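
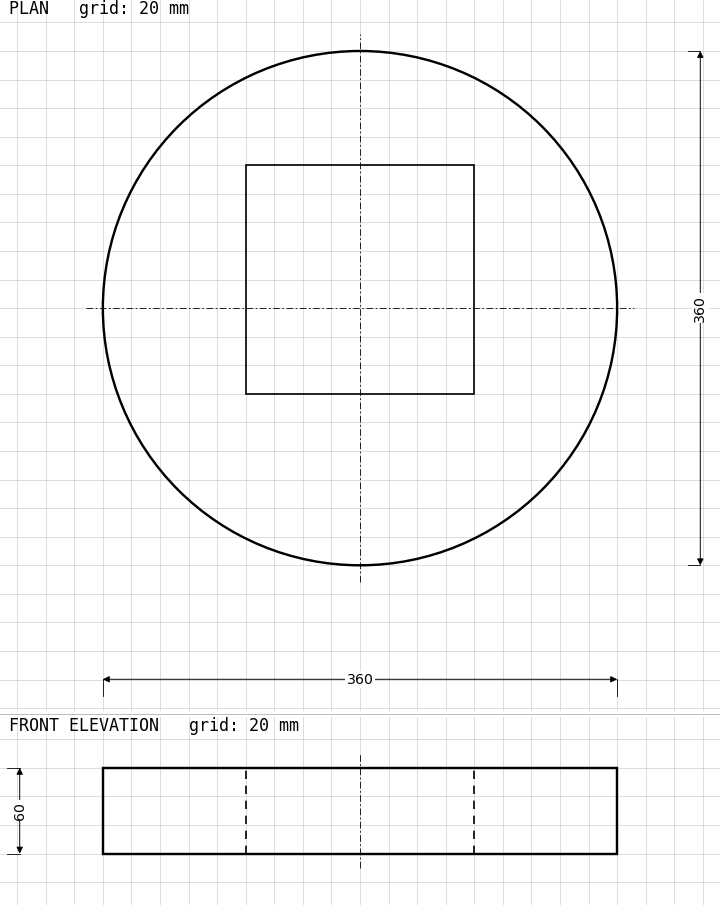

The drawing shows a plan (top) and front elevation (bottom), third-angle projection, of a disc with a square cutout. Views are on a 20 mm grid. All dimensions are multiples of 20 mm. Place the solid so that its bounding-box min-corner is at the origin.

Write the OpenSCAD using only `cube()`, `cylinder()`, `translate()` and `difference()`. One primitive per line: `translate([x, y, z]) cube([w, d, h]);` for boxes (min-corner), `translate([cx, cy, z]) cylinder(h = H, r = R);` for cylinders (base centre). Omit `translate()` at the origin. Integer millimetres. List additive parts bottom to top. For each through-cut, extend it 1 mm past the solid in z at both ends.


difference() {
  translate([180, 180, 0]) cylinder(h = 60, r = 180);
  translate([100, 120, -1]) cube([160, 160, 62]);
}


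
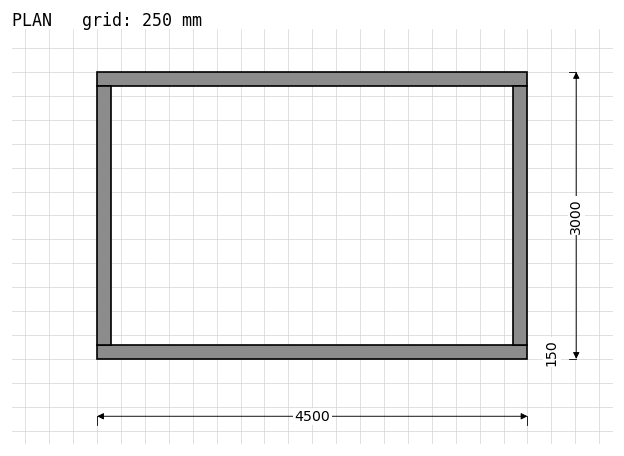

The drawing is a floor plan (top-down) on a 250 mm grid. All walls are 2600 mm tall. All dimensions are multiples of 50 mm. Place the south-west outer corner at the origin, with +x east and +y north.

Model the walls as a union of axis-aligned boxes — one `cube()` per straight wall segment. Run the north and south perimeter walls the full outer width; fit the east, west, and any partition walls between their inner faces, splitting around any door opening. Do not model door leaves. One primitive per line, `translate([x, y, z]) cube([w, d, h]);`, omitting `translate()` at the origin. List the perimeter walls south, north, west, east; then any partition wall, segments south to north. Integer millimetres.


cube([4500, 150, 2600]);
translate([0, 2850, 0]) cube([4500, 150, 2600]);
translate([0, 150, 0]) cube([150, 2700, 2600]);
translate([4350, 150, 0]) cube([150, 2700, 2600]);


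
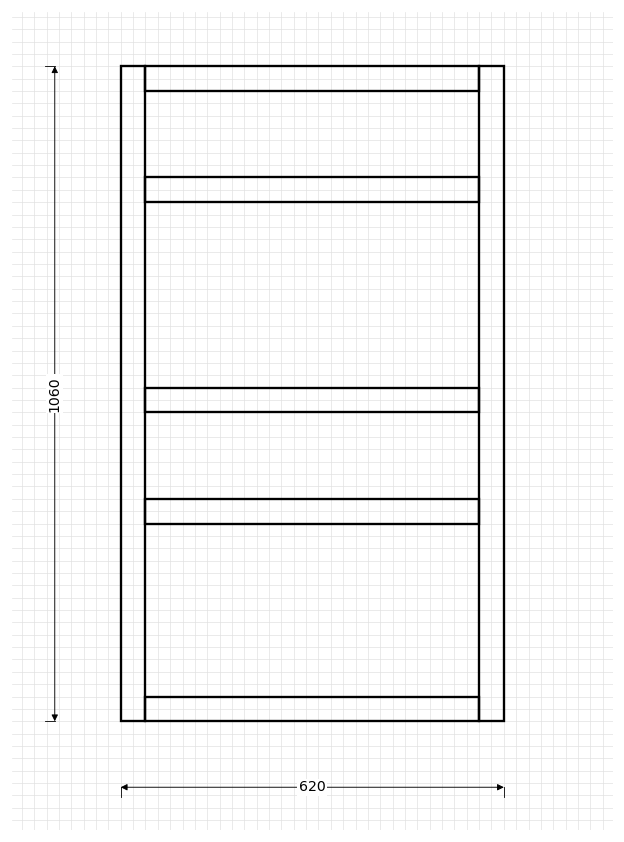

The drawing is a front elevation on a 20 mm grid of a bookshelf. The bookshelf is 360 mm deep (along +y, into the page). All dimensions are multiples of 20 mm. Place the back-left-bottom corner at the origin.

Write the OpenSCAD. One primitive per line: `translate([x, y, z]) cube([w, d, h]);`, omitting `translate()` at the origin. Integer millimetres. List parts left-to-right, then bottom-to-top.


cube([40, 360, 1060]);
translate([40, 0, 0]) cube([540, 360, 40]);
translate([40, 0, 320]) cube([540, 360, 40]);
translate([40, 0, 500]) cube([540, 360, 40]);
translate([40, 0, 840]) cube([540, 360, 40]);
translate([40, 0, 1020]) cube([540, 360, 40]);
translate([580, 0, 0]) cube([40, 360, 1060]);


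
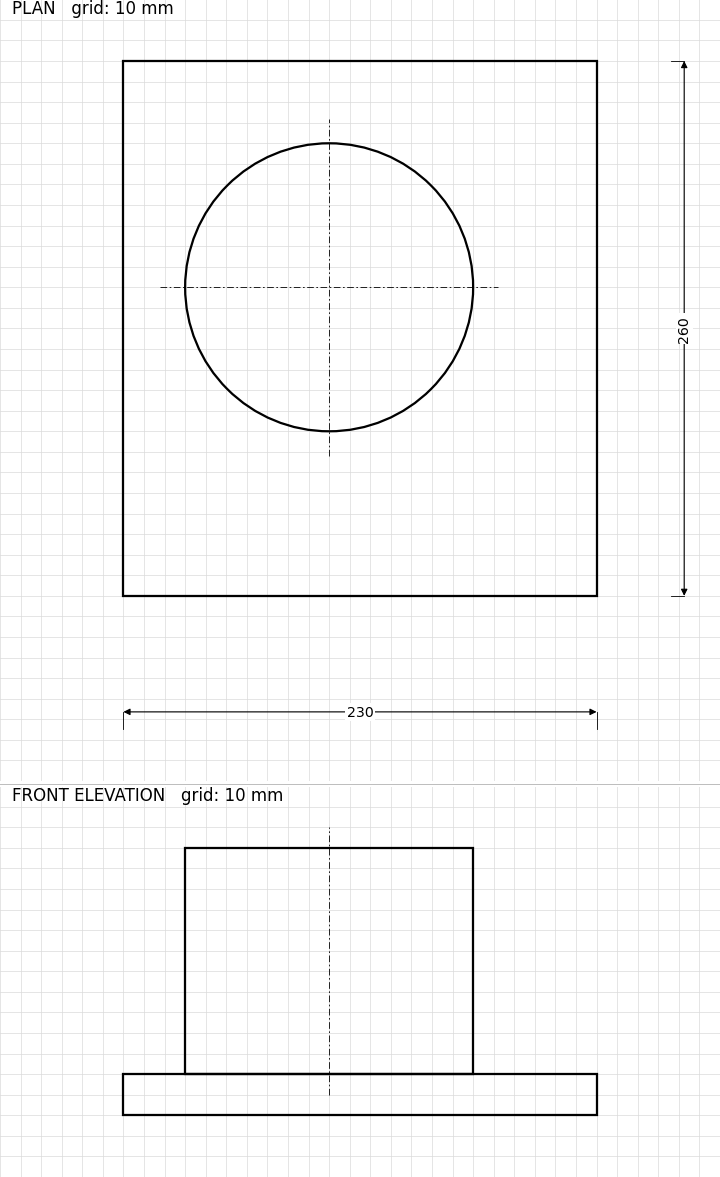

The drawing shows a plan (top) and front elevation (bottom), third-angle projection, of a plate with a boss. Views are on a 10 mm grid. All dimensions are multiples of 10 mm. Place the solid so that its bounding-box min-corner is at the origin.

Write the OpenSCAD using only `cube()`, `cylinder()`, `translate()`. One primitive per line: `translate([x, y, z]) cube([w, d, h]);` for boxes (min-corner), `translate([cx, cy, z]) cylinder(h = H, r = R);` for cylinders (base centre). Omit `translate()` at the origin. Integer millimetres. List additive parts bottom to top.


cube([230, 260, 20]);
translate([100, 150, 20]) cylinder(h = 110, r = 70);


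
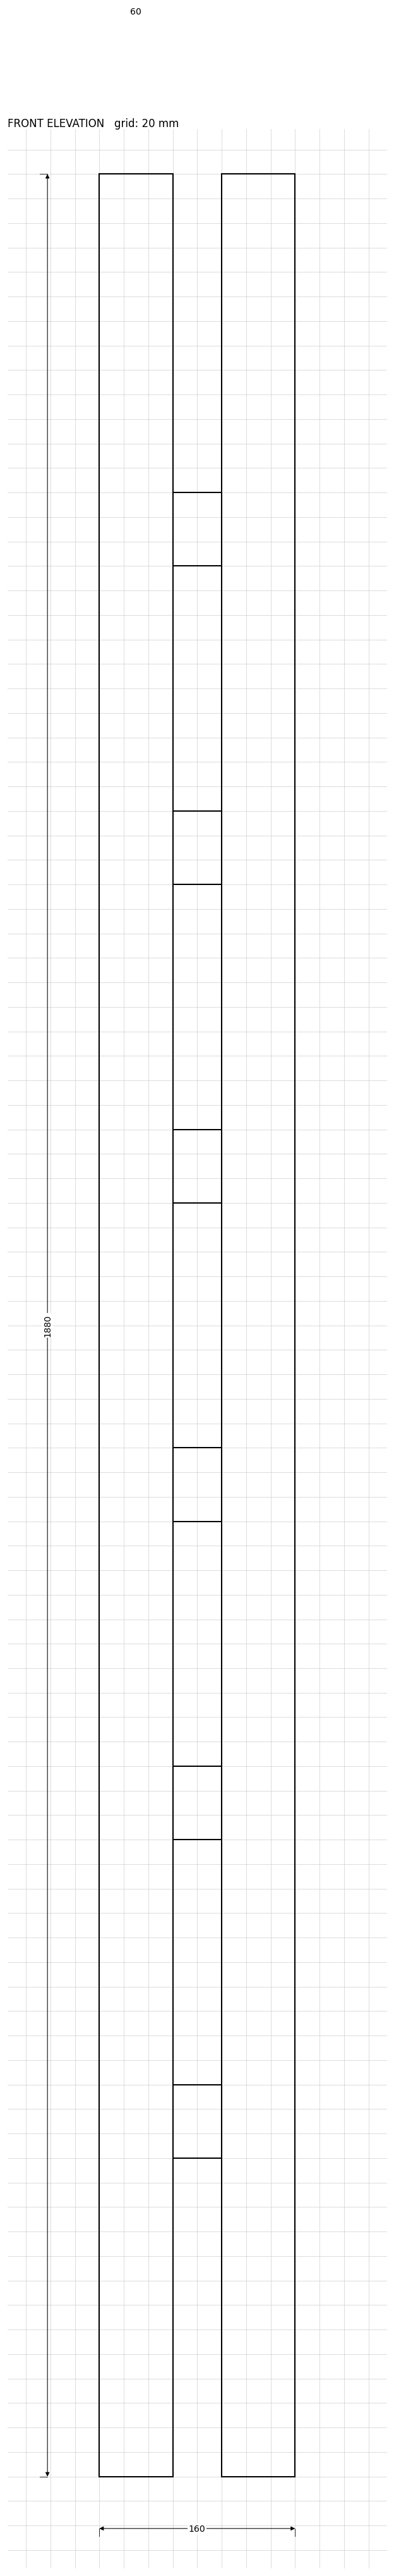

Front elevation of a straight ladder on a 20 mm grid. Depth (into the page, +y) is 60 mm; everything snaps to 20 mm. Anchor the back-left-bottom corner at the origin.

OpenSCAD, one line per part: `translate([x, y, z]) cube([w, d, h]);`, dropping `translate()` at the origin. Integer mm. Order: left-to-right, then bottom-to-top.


cube([60, 60, 1880]);
translate([60, 0, 260]) cube([40, 60, 60]);
translate([60, 0, 520]) cube([40, 60, 60]);
translate([60, 0, 780]) cube([40, 60, 60]);
translate([60, 0, 1040]) cube([40, 60, 60]);
translate([60, 0, 1300]) cube([40, 60, 60]);
translate([60, 0, 1560]) cube([40, 60, 60]);
translate([100, 0, 0]) cube([60, 60, 1880]);


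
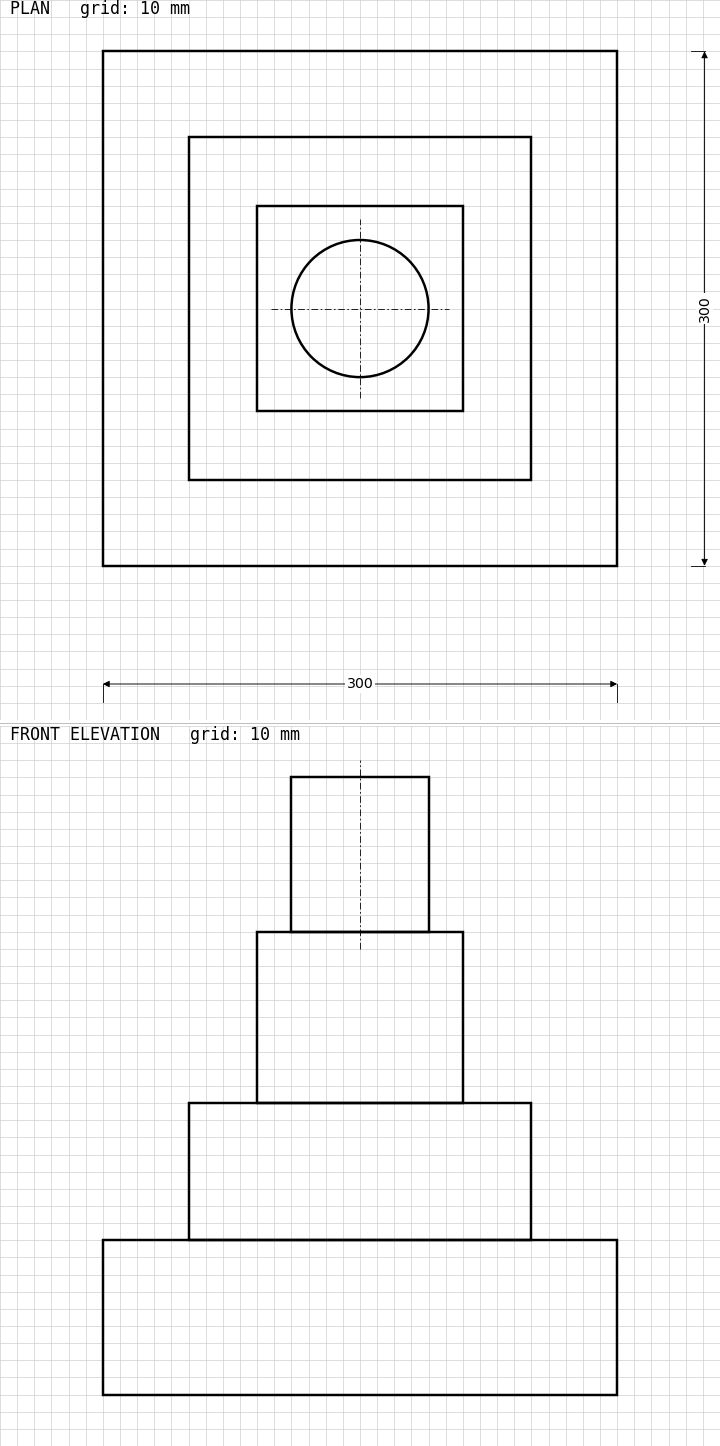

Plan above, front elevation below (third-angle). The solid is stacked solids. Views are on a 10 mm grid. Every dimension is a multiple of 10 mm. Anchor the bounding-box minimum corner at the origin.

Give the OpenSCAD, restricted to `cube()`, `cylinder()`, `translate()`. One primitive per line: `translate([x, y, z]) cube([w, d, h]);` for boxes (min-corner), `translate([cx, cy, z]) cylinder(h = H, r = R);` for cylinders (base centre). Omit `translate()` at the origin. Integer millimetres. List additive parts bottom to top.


cube([300, 300, 90]);
translate([50, 50, 90]) cube([200, 200, 80]);
translate([90, 90, 170]) cube([120, 120, 100]);
translate([150, 150, 270]) cylinder(h = 90, r = 40);


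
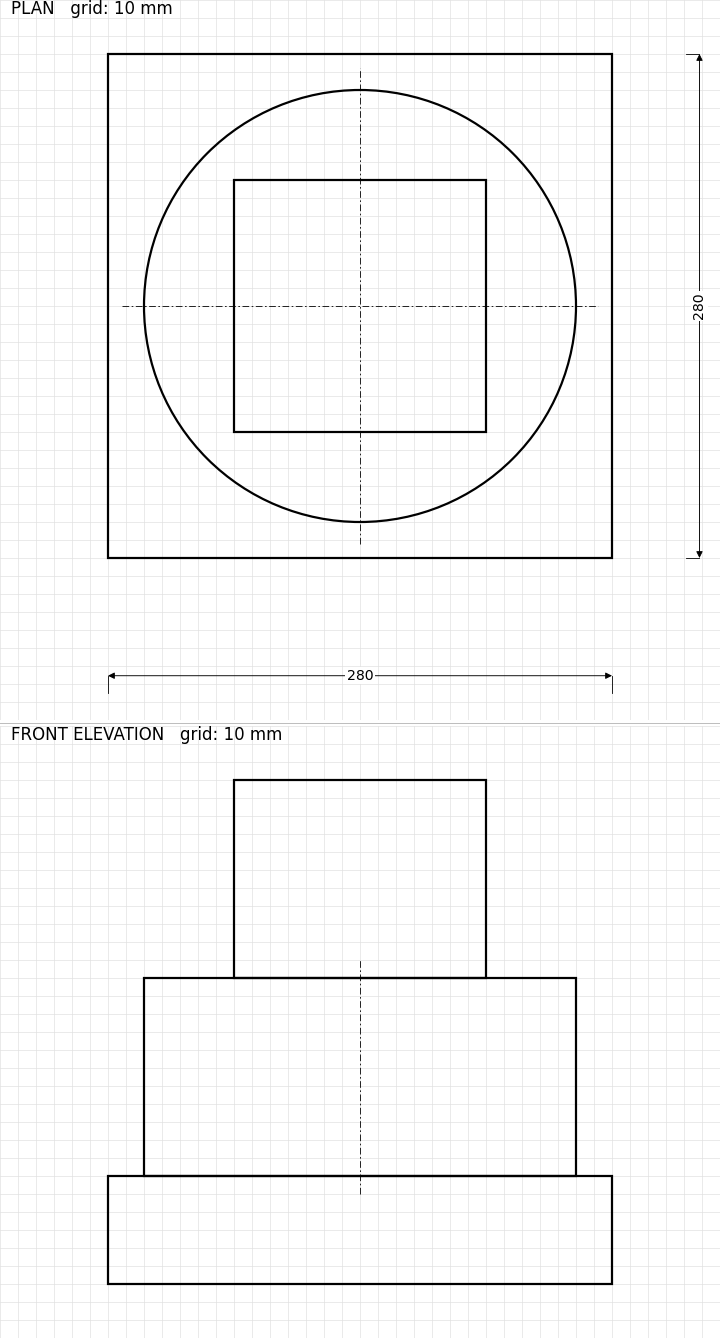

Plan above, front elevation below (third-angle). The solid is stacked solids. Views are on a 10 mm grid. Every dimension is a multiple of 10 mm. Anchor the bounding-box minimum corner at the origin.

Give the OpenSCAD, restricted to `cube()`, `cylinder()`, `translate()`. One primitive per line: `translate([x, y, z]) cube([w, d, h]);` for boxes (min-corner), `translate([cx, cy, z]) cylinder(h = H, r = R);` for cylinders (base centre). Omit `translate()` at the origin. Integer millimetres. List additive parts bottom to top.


cube([280, 280, 60]);
translate([140, 140, 60]) cylinder(h = 110, r = 120);
translate([70, 70, 170]) cube([140, 140, 110]);


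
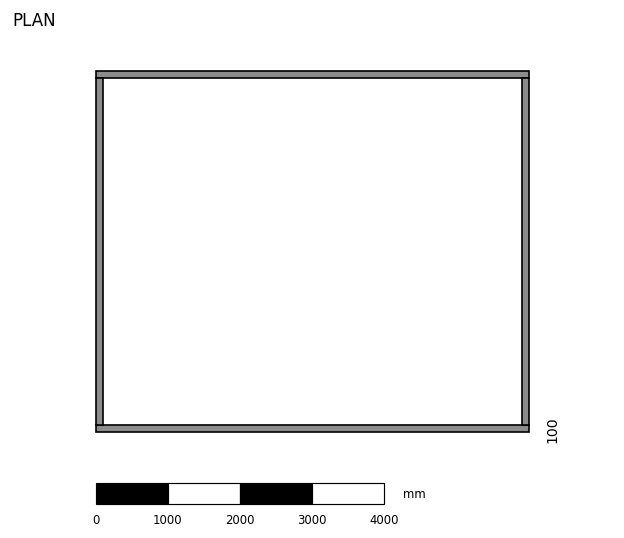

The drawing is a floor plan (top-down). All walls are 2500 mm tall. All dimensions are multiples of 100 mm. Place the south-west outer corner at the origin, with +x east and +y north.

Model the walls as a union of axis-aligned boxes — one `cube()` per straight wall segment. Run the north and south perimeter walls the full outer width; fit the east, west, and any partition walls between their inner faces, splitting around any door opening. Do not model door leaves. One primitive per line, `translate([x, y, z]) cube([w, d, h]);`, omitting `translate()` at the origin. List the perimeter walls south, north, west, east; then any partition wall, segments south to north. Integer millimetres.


cube([6000, 100, 2500]);
translate([0, 4900, 0]) cube([6000, 100, 2500]);
translate([0, 100, 0]) cube([100, 4800, 2500]);
translate([5900, 100, 0]) cube([100, 4800, 2500]);


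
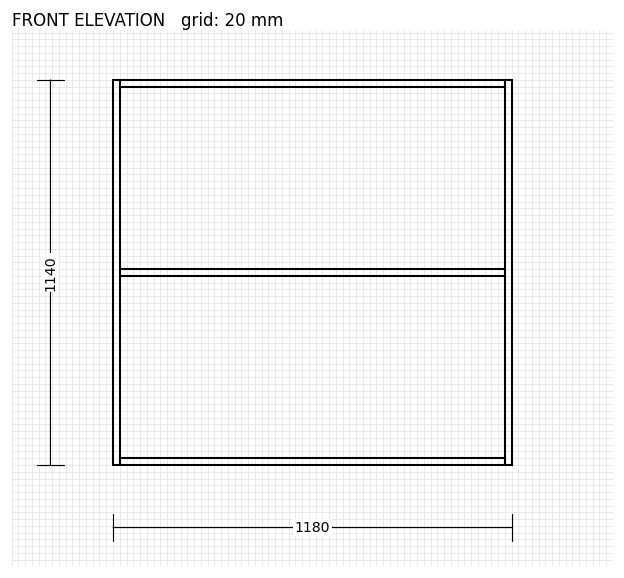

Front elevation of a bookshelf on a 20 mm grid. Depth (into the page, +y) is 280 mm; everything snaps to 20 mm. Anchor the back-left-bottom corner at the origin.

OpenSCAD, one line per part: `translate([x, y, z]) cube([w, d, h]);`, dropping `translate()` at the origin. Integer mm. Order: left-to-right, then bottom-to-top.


cube([20, 280, 1140]);
translate([20, 0, 0]) cube([1140, 280, 20]);
translate([20, 0, 560]) cube([1140, 280, 20]);
translate([20, 0, 1120]) cube([1140, 280, 20]);
translate([1160, 0, 0]) cube([20, 280, 1140]);


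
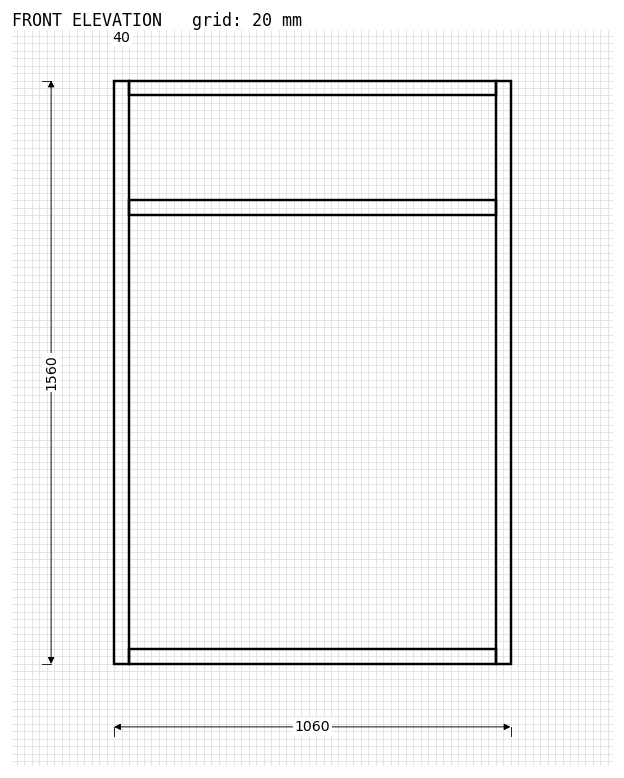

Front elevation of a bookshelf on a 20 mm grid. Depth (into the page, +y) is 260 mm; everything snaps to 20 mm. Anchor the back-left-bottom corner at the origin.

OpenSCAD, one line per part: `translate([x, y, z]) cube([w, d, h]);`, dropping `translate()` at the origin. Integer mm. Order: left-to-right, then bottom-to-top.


cube([40, 260, 1560]);
translate([40, 0, 0]) cube([980, 260, 40]);
translate([40, 0, 1200]) cube([980, 260, 40]);
translate([40, 0, 1520]) cube([980, 260, 40]);
translate([1020, 0, 0]) cube([40, 260, 1560]);


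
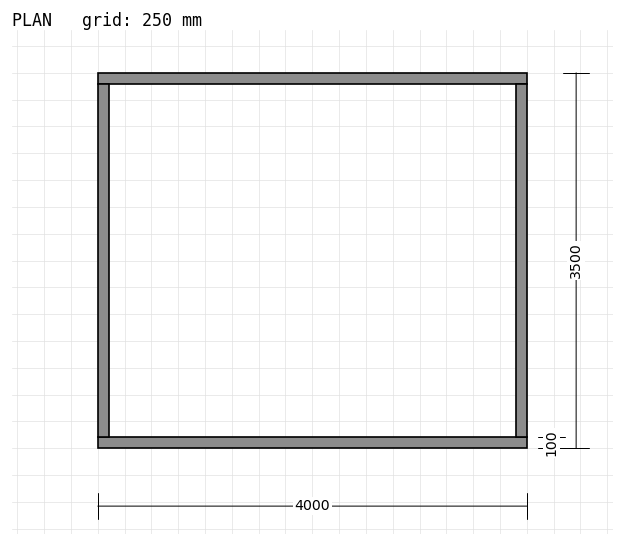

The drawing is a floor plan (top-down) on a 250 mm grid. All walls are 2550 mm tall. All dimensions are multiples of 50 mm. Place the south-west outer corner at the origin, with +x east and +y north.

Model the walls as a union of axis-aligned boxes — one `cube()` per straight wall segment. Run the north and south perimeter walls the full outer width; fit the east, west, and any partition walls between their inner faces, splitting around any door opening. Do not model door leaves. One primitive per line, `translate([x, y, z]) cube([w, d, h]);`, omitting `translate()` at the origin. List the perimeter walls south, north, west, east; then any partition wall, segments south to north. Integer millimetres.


cube([4000, 100, 2550]);
translate([0, 3400, 0]) cube([4000, 100, 2550]);
translate([0, 100, 0]) cube([100, 3300, 2550]);
translate([3900, 100, 0]) cube([100, 3300, 2550]);


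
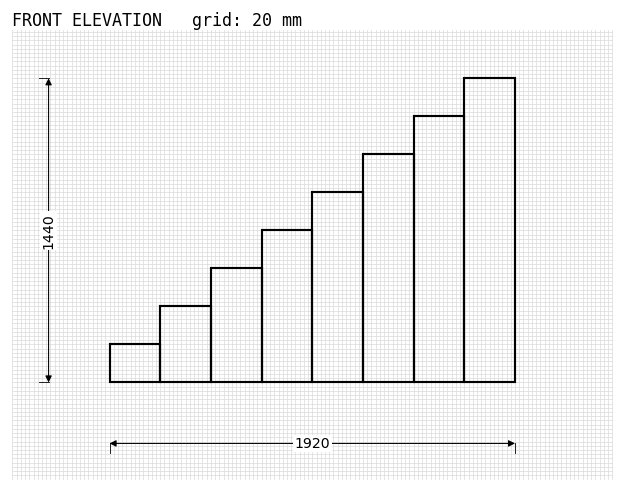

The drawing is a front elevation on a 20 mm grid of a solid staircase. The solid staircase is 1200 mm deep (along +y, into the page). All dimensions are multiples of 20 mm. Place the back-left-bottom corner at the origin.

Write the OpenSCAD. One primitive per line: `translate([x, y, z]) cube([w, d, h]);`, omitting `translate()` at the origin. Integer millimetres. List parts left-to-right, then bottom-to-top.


cube([240, 1200, 180]);
translate([240, 0, 0]) cube([240, 1200, 360]);
translate([480, 0, 0]) cube([240, 1200, 540]);
translate([720, 0, 0]) cube([240, 1200, 720]);
translate([960, 0, 0]) cube([240, 1200, 900]);
translate([1200, 0, 0]) cube([240, 1200, 1080]);
translate([1440, 0, 0]) cube([240, 1200, 1260]);
translate([1680, 0, 0]) cube([240, 1200, 1440]);


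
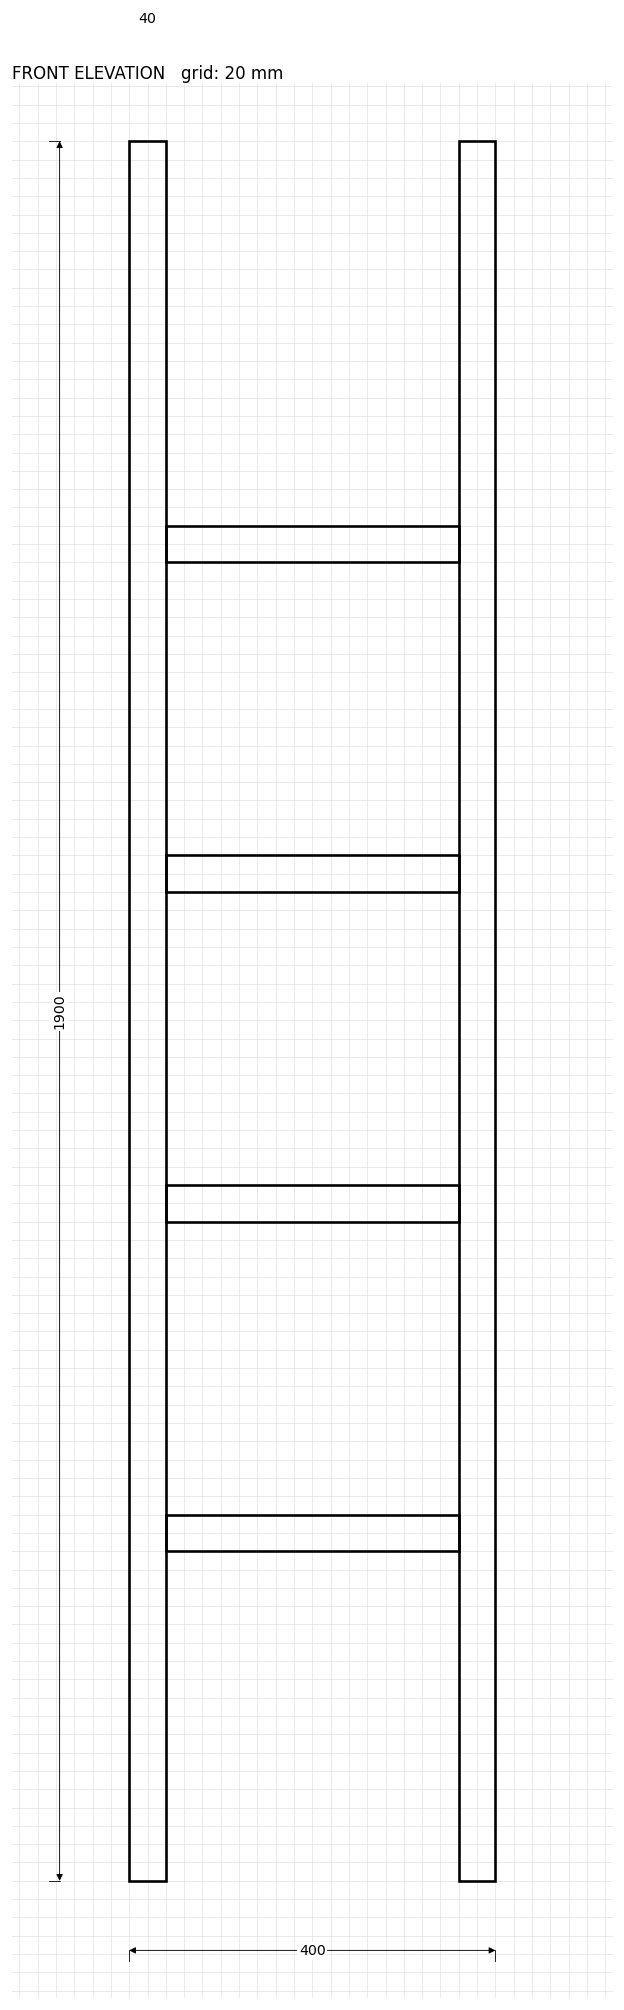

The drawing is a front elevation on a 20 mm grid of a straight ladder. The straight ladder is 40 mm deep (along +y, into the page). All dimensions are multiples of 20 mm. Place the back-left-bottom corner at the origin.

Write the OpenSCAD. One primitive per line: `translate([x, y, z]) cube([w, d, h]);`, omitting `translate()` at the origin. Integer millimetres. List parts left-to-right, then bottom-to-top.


cube([40, 40, 1900]);
translate([40, 0, 360]) cube([320, 40, 40]);
translate([40, 0, 720]) cube([320, 40, 40]);
translate([40, 0, 1080]) cube([320, 40, 40]);
translate([40, 0, 1440]) cube([320, 40, 40]);
translate([360, 0, 0]) cube([40, 40, 1900]);


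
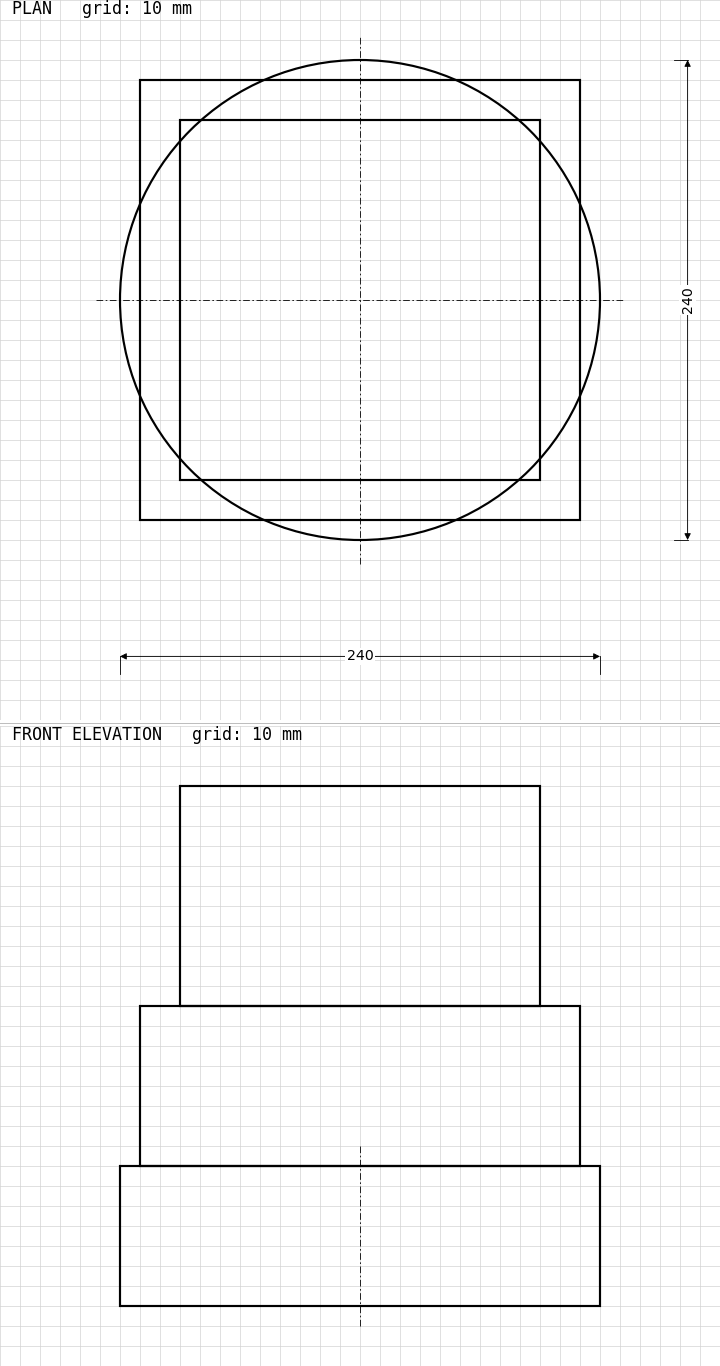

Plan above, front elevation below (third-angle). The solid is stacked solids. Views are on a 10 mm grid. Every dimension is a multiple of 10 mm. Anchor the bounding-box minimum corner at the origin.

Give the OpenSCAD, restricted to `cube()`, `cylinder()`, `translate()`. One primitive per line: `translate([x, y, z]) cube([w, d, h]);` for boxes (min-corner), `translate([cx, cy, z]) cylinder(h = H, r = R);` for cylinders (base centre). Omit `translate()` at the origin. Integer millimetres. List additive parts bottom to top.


translate([120, 120, 0]) cylinder(h = 70, r = 120);
translate([10, 10, 70]) cube([220, 220, 80]);
translate([30, 30, 150]) cube([180, 180, 110]);


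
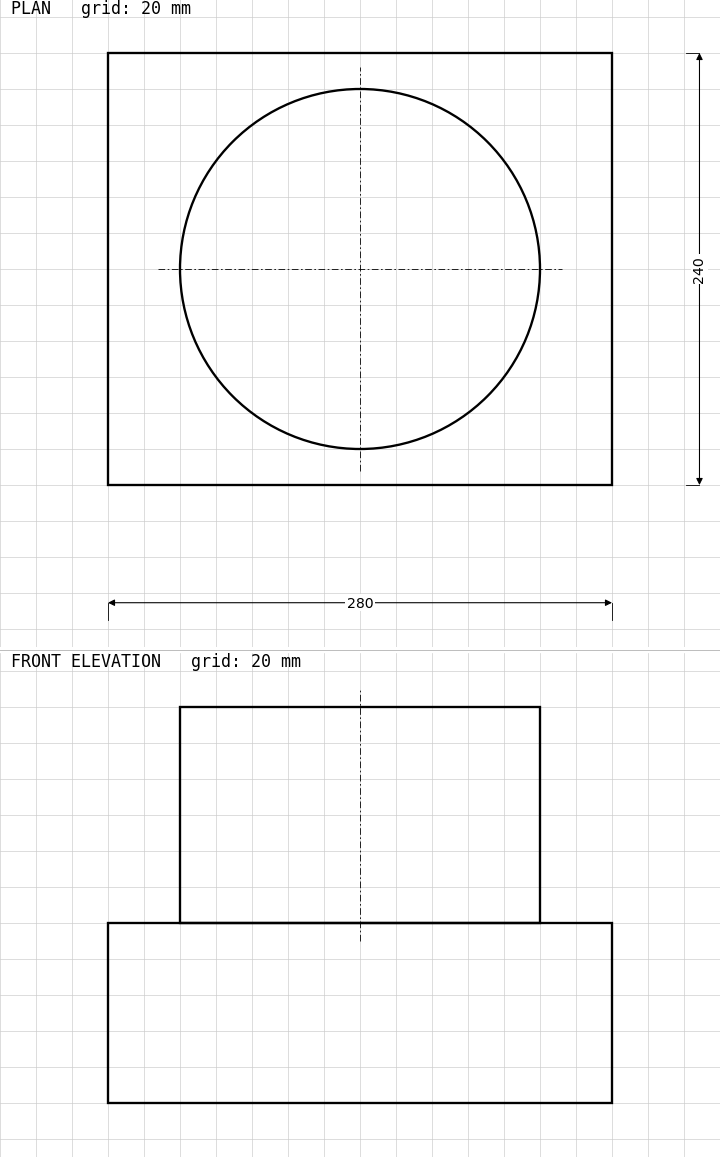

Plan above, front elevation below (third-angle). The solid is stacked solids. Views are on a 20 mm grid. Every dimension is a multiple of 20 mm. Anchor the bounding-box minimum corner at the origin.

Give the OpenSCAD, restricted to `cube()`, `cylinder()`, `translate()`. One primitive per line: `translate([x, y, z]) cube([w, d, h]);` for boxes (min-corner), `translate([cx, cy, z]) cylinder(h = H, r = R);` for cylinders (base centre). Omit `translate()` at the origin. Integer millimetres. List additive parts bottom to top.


cube([280, 240, 100]);
translate([140, 120, 100]) cylinder(h = 120, r = 100);


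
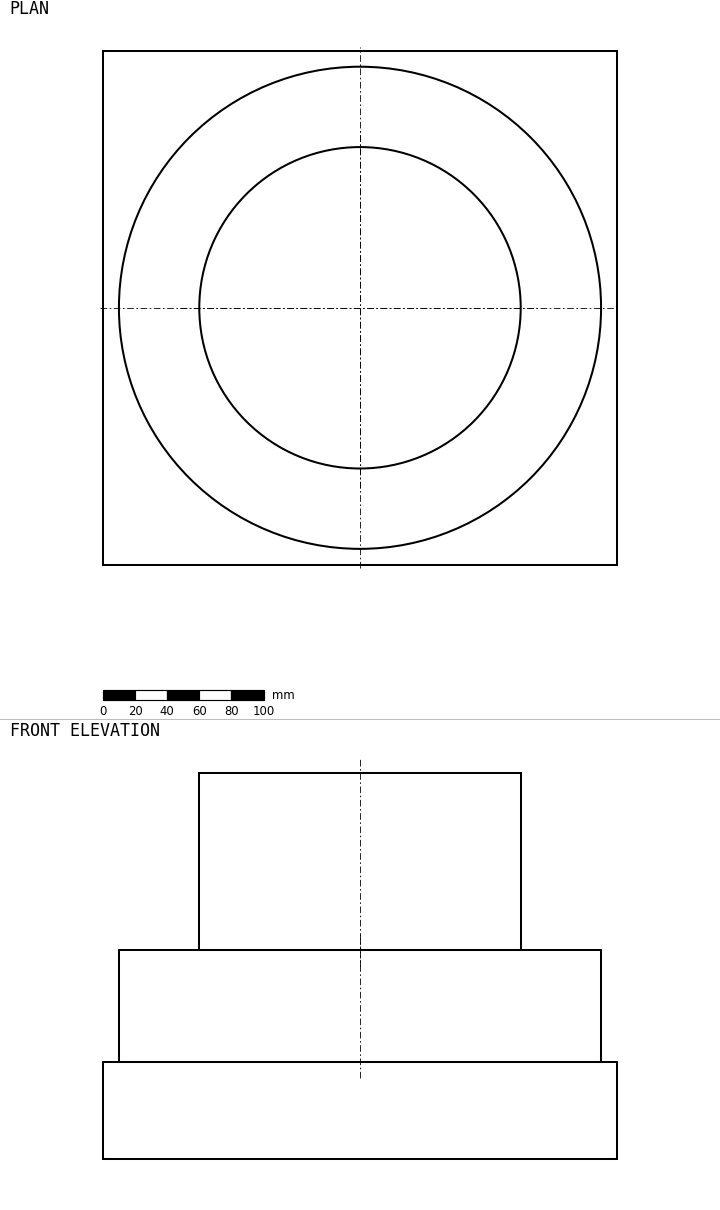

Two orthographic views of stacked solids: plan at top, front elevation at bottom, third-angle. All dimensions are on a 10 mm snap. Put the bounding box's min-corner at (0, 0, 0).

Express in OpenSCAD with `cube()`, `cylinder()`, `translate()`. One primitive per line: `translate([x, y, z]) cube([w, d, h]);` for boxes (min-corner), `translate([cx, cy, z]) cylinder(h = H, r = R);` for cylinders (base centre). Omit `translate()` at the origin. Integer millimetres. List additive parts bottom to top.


cube([320, 320, 60]);
translate([160, 160, 60]) cylinder(h = 70, r = 150);
translate([160, 160, 130]) cylinder(h = 110, r = 100);


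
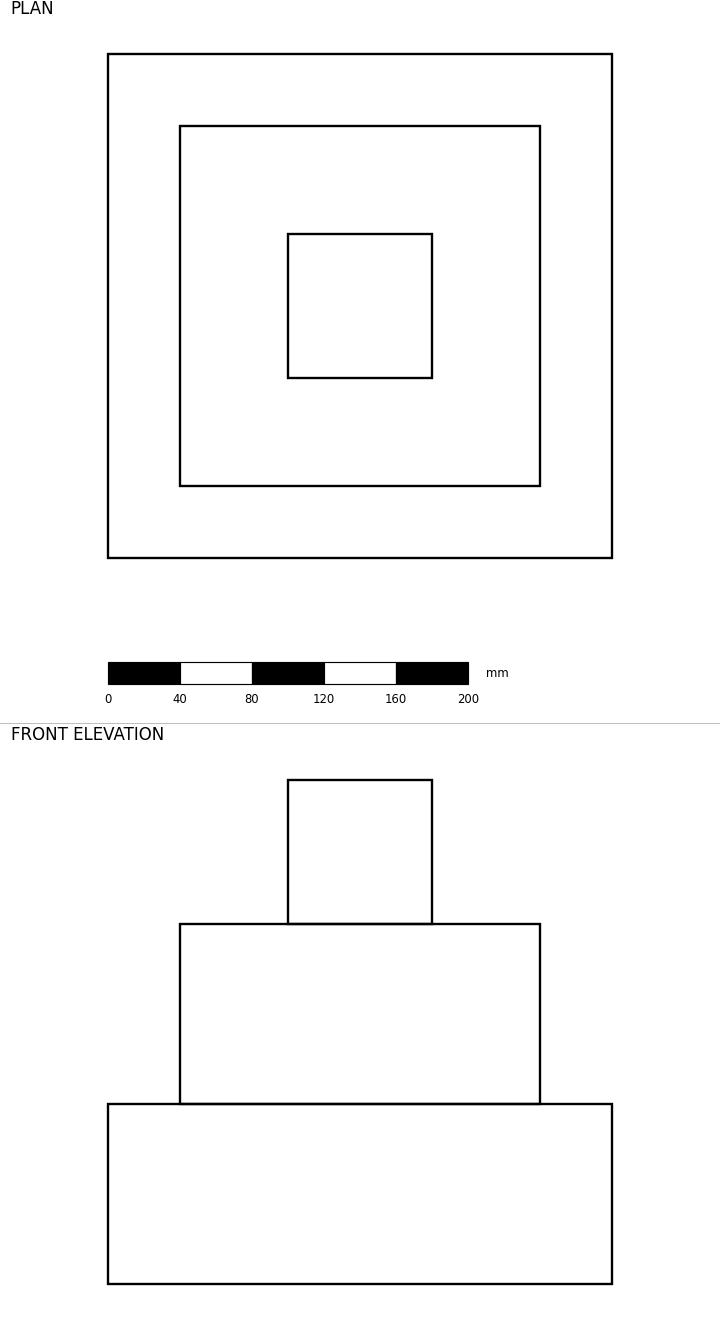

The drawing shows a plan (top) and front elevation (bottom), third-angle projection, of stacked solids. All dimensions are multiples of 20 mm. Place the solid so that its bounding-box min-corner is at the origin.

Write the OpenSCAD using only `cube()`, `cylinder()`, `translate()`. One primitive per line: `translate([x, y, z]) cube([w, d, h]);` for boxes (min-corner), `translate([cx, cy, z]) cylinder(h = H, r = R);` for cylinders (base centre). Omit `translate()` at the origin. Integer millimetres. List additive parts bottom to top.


cube([280, 280, 100]);
translate([40, 40, 100]) cube([200, 200, 100]);
translate([100, 100, 200]) cube([80, 80, 80]);


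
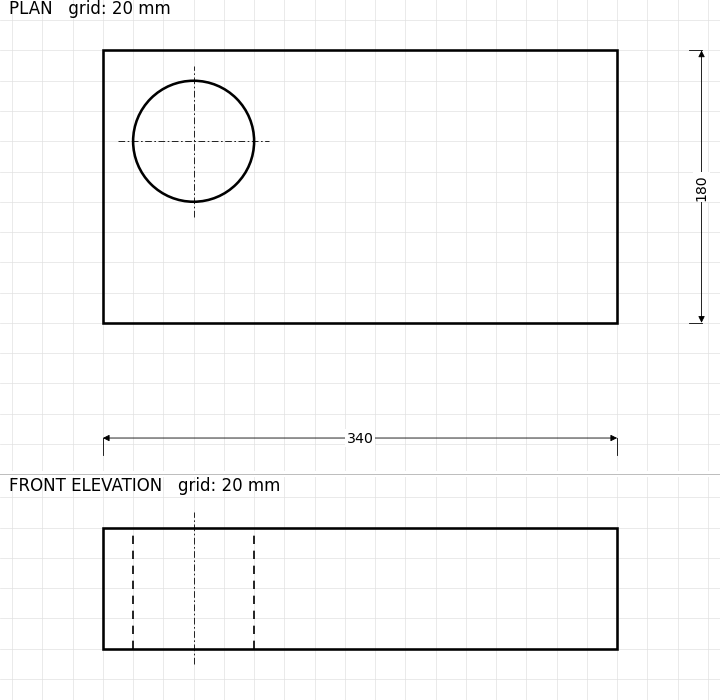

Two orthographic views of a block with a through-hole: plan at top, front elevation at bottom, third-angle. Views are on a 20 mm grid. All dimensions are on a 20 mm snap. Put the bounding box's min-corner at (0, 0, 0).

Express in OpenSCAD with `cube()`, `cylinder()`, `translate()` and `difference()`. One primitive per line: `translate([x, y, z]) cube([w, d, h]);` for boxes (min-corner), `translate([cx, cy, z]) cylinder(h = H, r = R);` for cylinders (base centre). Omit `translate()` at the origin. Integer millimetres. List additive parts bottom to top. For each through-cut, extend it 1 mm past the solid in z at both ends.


difference() {
  cube([340, 180, 80]);
  translate([60, 120, -1]) cylinder(h = 82, r = 40);
}


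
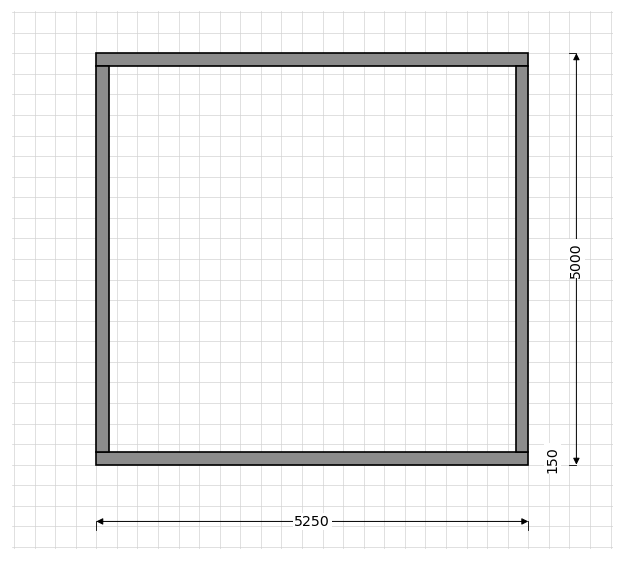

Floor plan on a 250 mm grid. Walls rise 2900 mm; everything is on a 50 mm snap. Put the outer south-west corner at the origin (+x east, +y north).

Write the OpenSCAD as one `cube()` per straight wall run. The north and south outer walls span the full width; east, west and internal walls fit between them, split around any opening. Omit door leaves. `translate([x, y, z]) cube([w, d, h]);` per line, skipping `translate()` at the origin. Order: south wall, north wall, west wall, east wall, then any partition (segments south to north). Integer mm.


cube([5250, 150, 2900]);
translate([0, 4850, 0]) cube([5250, 150, 2900]);
translate([0, 150, 0]) cube([150, 4700, 2900]);
translate([5100, 150, 0]) cube([150, 4700, 2900]);


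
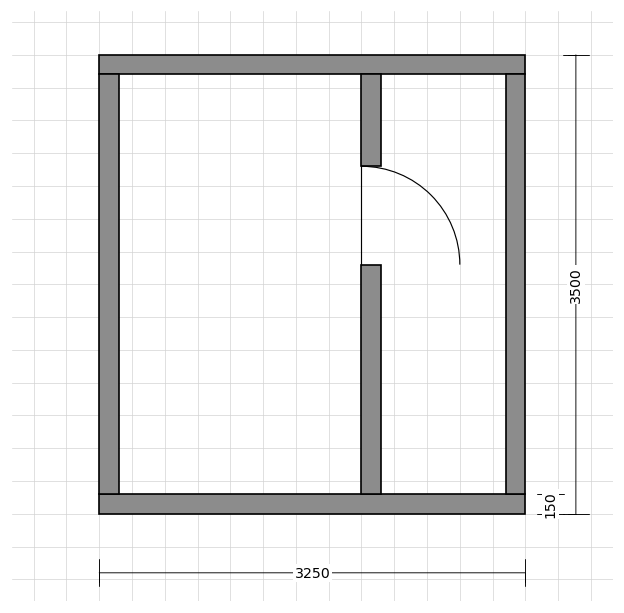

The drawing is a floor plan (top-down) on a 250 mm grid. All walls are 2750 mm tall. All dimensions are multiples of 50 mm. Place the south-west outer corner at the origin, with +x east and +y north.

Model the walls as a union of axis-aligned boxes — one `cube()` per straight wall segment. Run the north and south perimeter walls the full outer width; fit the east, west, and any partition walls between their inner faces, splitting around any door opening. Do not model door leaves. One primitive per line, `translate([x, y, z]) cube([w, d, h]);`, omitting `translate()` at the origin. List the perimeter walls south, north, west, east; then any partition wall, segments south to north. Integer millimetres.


cube([3250, 150, 2750]);
translate([0, 3350, 0]) cube([3250, 150, 2750]);
translate([0, 150, 0]) cube([150, 3200, 2750]);
translate([3100, 150, 0]) cube([150, 3200, 2750]);
translate([2000, 150, 0]) cube([150, 1750, 2750]);
translate([2000, 2650, 0]) cube([150, 700, 2750]);


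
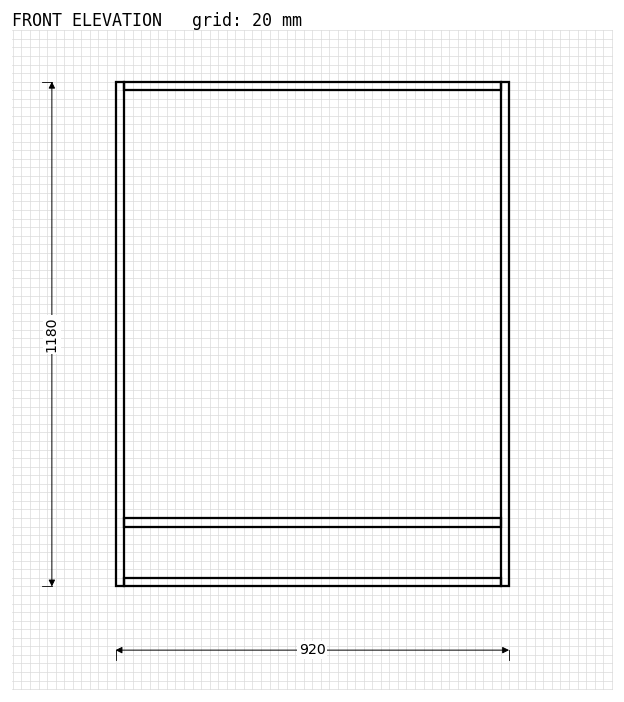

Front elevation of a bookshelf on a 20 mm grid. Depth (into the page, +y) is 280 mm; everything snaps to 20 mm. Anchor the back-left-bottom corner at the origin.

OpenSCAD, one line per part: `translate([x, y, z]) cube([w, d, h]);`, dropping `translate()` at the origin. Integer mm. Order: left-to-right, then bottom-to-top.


cube([20, 280, 1180]);
translate([20, 0, 0]) cube([880, 280, 20]);
translate([20, 0, 140]) cube([880, 280, 20]);
translate([20, 0, 1160]) cube([880, 280, 20]);
translate([900, 0, 0]) cube([20, 280, 1180]);


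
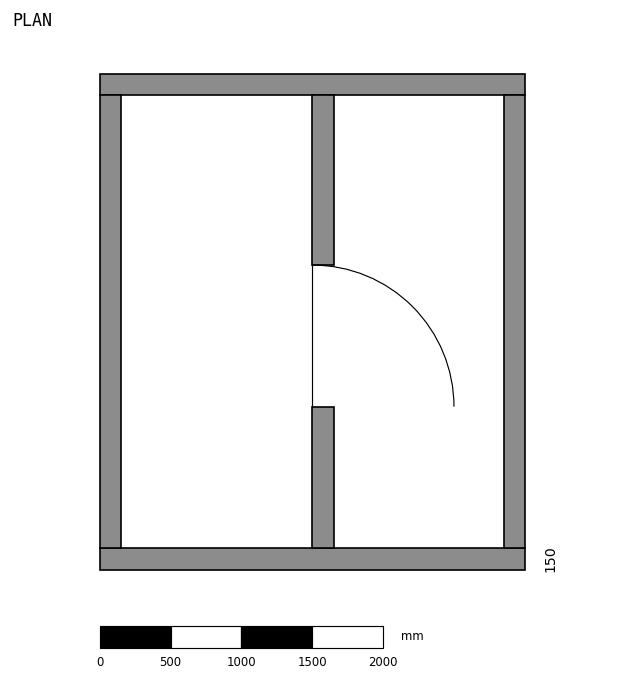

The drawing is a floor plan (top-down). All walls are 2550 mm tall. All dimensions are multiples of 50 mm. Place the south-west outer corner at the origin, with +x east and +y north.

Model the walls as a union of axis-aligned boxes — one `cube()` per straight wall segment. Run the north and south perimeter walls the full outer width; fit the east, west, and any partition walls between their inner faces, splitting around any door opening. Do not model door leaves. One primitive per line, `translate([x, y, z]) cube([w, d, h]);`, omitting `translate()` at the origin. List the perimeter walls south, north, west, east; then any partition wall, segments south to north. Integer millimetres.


cube([3000, 150, 2550]);
translate([0, 3350, 0]) cube([3000, 150, 2550]);
translate([0, 150, 0]) cube([150, 3200, 2550]);
translate([2850, 150, 0]) cube([150, 3200, 2550]);
translate([1500, 150, 0]) cube([150, 1000, 2550]);
translate([1500, 2150, 0]) cube([150, 1200, 2550]);


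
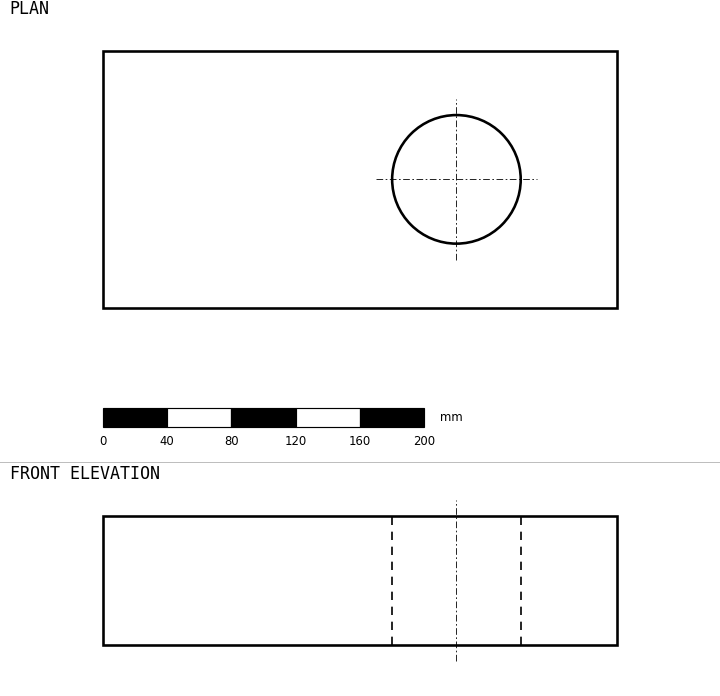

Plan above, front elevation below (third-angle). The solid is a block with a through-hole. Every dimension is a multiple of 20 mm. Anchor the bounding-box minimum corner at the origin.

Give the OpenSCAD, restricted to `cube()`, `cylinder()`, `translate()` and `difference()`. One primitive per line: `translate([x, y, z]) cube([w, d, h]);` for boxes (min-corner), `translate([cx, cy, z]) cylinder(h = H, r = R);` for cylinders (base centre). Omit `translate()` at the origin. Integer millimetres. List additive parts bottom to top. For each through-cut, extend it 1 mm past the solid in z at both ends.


difference() {
  cube([320, 160, 80]);
  translate([220, 80, -1]) cylinder(h = 82, r = 40);
}


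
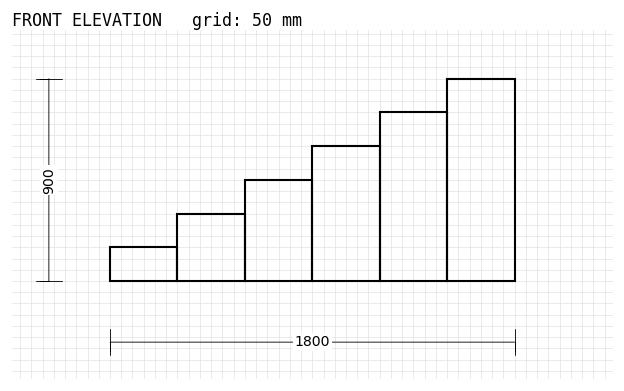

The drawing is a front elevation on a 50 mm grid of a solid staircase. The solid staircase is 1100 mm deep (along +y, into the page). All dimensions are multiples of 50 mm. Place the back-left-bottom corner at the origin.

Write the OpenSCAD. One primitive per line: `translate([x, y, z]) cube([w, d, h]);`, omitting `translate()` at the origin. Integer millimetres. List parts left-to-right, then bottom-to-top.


cube([300, 1100, 150]);
translate([300, 0, 0]) cube([300, 1100, 300]);
translate([600, 0, 0]) cube([300, 1100, 450]);
translate([900, 0, 0]) cube([300, 1100, 600]);
translate([1200, 0, 0]) cube([300, 1100, 750]);
translate([1500, 0, 0]) cube([300, 1100, 900]);


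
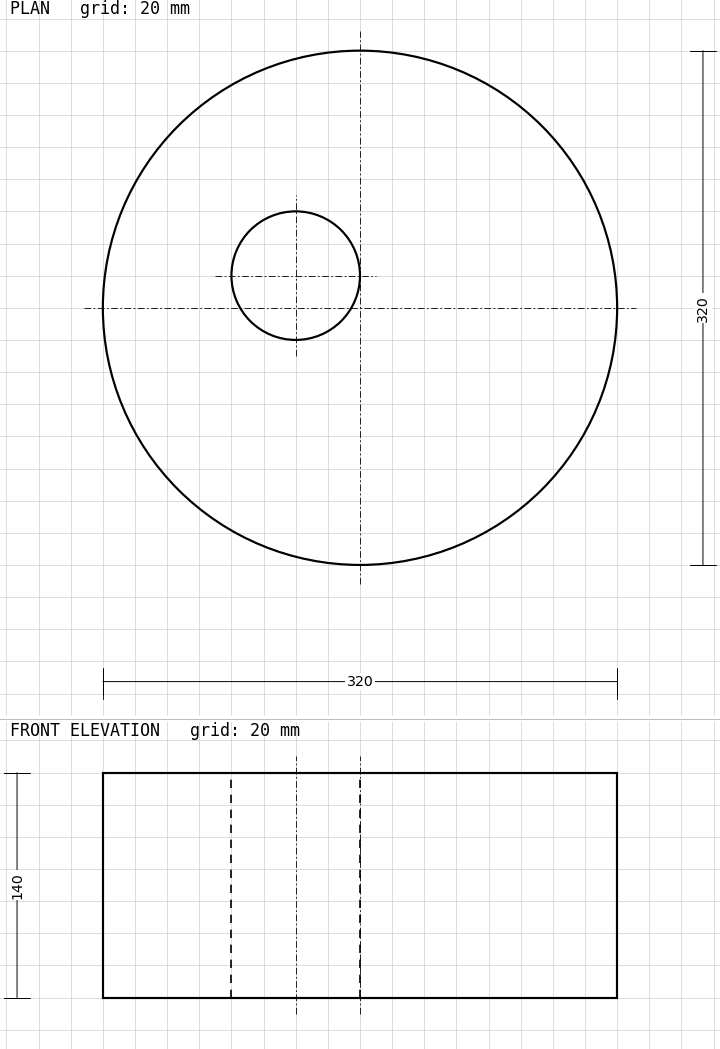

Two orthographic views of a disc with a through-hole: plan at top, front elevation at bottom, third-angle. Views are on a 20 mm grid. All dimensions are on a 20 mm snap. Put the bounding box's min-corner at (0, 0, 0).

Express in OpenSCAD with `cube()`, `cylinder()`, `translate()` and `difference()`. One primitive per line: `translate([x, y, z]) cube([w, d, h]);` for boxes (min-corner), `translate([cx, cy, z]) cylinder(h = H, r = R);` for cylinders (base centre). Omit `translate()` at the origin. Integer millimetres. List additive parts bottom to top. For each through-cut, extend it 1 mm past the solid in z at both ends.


difference() {
  translate([160, 160, 0]) cylinder(h = 140, r = 160);
  translate([120, 180, -1]) cylinder(h = 142, r = 40);
}


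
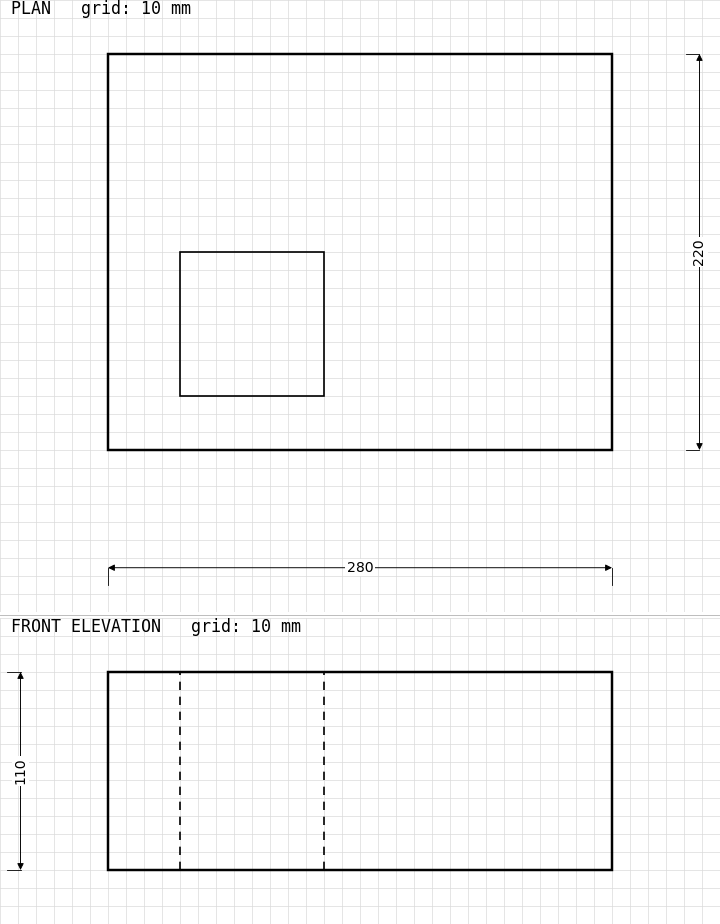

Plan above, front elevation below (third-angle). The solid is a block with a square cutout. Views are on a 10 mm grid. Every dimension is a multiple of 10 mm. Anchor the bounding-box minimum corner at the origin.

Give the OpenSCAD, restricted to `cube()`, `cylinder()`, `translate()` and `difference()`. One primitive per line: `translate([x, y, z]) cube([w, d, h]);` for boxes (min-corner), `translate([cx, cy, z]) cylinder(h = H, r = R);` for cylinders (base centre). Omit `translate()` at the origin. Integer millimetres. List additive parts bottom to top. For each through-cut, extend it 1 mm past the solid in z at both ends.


difference() {
  cube([280, 220, 110]);
  translate([40, 30, -1]) cube([80, 80, 112]);
}


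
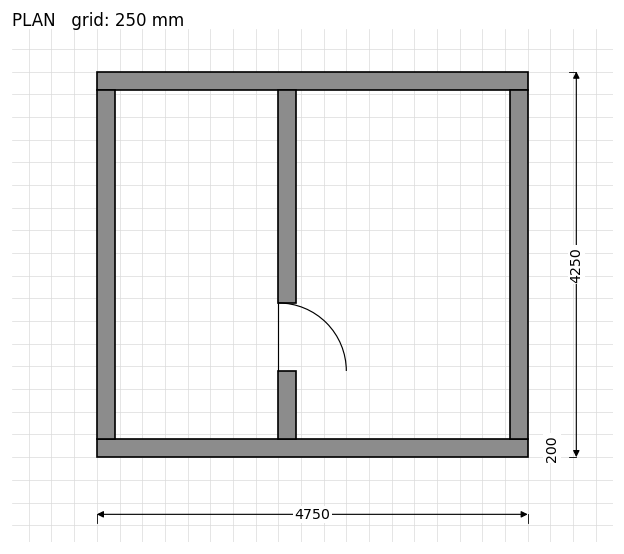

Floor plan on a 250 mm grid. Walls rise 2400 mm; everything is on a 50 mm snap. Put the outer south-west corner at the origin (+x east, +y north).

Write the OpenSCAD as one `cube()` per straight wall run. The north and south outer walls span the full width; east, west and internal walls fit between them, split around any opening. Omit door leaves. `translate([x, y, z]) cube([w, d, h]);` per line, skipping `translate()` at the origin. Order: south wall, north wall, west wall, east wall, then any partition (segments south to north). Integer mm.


cube([4750, 200, 2400]);
translate([0, 4050, 0]) cube([4750, 200, 2400]);
translate([0, 200, 0]) cube([200, 3850, 2400]);
translate([4550, 200, 0]) cube([200, 3850, 2400]);
translate([2000, 200, 0]) cube([200, 750, 2400]);
translate([2000, 1700, 0]) cube([200, 2350, 2400]);


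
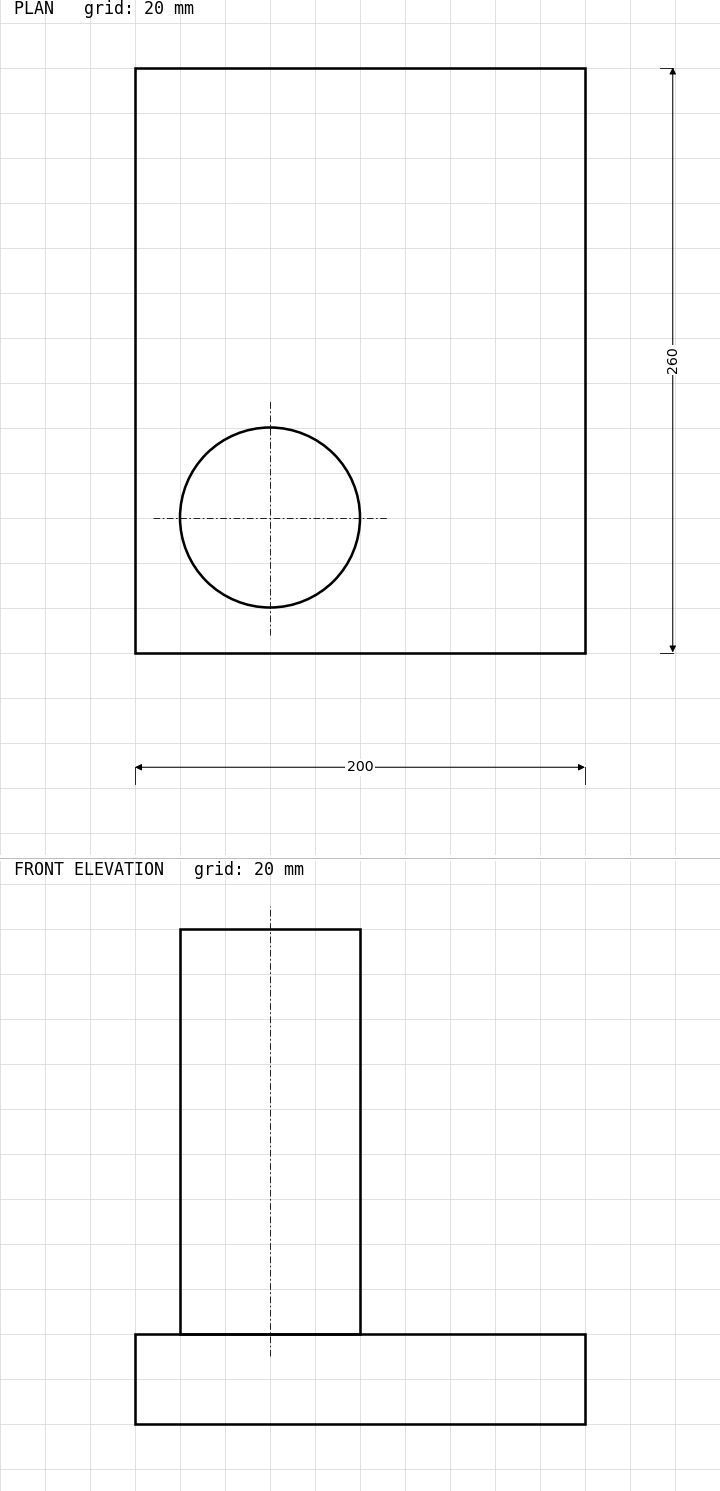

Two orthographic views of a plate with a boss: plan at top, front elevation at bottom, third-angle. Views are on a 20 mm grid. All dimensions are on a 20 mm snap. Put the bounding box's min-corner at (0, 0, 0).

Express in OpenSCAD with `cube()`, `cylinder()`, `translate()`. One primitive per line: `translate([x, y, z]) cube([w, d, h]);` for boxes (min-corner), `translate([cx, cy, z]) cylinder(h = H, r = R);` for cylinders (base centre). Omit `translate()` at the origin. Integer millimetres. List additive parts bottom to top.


cube([200, 260, 40]);
translate([60, 60, 40]) cylinder(h = 180, r = 40);


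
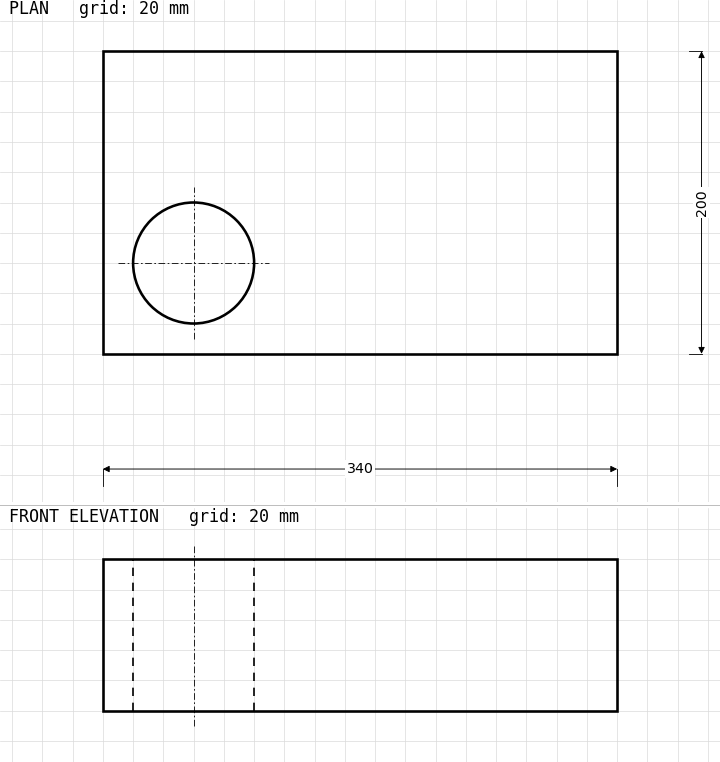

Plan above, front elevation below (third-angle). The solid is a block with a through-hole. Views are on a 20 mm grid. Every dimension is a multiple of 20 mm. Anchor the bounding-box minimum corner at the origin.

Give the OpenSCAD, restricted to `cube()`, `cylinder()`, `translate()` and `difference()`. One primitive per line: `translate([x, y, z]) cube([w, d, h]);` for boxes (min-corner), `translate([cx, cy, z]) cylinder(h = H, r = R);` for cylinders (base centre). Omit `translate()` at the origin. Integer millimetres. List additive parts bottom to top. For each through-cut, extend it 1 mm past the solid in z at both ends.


difference() {
  cube([340, 200, 100]);
  translate([60, 60, -1]) cylinder(h = 102, r = 40);
}


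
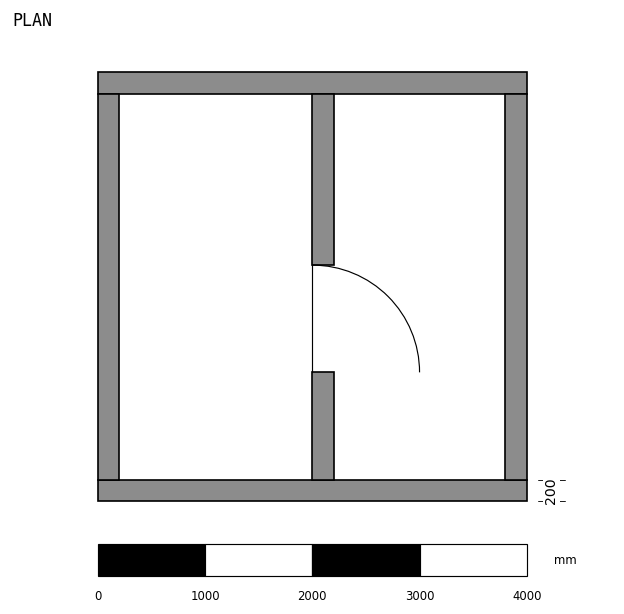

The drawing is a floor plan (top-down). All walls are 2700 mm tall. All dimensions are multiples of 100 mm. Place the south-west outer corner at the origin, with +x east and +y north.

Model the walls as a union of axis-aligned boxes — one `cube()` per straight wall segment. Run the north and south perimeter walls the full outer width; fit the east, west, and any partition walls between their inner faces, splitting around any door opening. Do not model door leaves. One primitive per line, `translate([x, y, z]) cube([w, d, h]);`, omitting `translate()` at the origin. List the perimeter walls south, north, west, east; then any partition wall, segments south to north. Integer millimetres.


cube([4000, 200, 2700]);
translate([0, 3800, 0]) cube([4000, 200, 2700]);
translate([0, 200, 0]) cube([200, 3600, 2700]);
translate([3800, 200, 0]) cube([200, 3600, 2700]);
translate([2000, 200, 0]) cube([200, 1000, 2700]);
translate([2000, 2200, 0]) cube([200, 1600, 2700]);


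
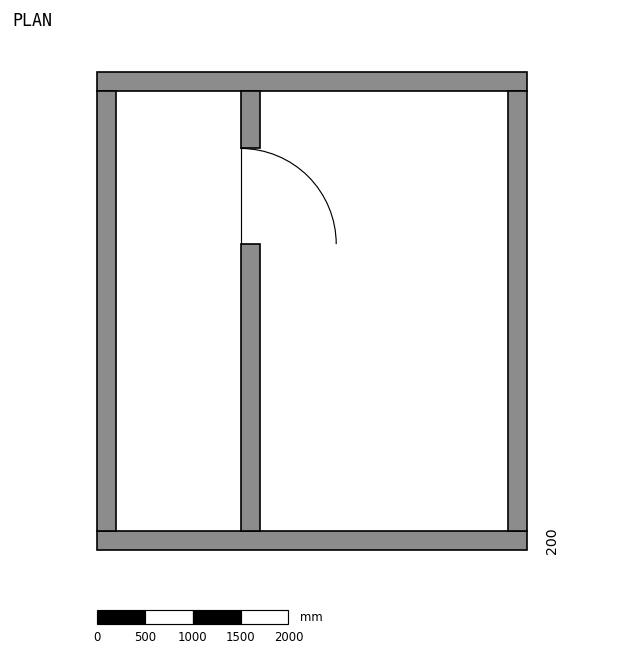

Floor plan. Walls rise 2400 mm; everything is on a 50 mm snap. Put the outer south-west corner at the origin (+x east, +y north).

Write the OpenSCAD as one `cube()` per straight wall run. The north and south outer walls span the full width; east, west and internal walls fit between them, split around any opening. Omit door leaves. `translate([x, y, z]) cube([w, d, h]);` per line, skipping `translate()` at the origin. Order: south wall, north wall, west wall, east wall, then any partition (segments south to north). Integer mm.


cube([4500, 200, 2400]);
translate([0, 4800, 0]) cube([4500, 200, 2400]);
translate([0, 200, 0]) cube([200, 4600, 2400]);
translate([4300, 200, 0]) cube([200, 4600, 2400]);
translate([1500, 200, 0]) cube([200, 3000, 2400]);
translate([1500, 4200, 0]) cube([200, 600, 2400]);


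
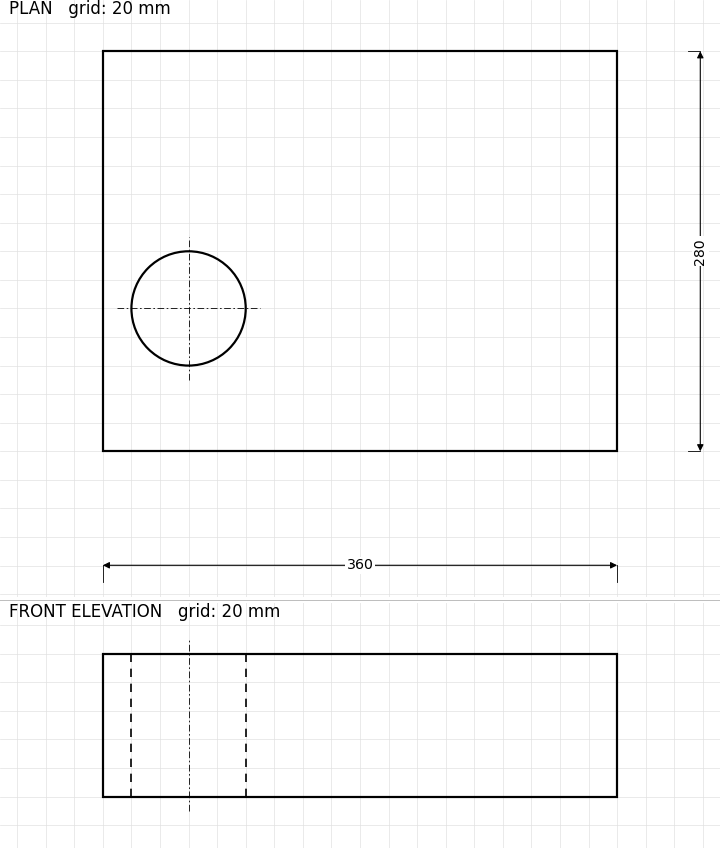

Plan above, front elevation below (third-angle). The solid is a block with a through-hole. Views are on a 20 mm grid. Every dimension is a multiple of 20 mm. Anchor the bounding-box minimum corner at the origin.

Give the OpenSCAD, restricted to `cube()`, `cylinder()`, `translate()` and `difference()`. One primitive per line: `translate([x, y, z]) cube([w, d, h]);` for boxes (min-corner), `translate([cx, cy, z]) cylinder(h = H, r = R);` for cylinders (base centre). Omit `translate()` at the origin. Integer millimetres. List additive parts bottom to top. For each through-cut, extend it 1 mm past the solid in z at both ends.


difference() {
  cube([360, 280, 100]);
  translate([60, 100, -1]) cylinder(h = 102, r = 40);
}


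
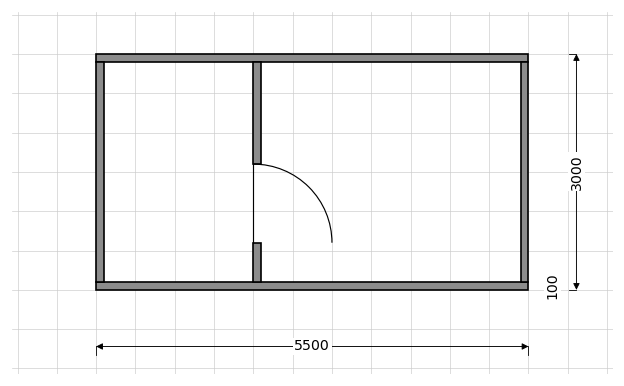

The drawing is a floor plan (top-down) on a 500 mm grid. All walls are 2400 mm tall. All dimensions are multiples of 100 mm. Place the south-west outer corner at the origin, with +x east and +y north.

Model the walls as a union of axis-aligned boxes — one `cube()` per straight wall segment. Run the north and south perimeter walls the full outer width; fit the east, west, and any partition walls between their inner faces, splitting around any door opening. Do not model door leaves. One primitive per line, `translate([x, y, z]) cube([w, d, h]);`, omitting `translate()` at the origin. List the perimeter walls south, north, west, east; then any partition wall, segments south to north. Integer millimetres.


cube([5500, 100, 2400]);
translate([0, 2900, 0]) cube([5500, 100, 2400]);
translate([0, 100, 0]) cube([100, 2800, 2400]);
translate([5400, 100, 0]) cube([100, 2800, 2400]);
translate([2000, 100, 0]) cube([100, 500, 2400]);
translate([2000, 1600, 0]) cube([100, 1300, 2400]);


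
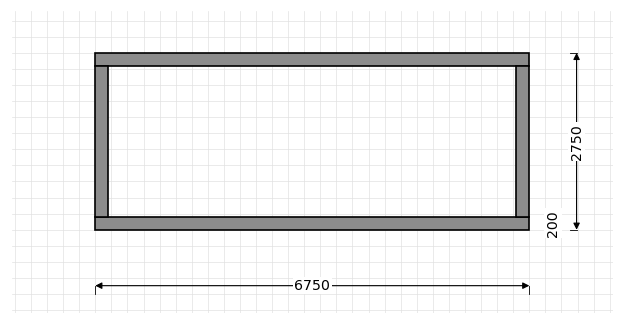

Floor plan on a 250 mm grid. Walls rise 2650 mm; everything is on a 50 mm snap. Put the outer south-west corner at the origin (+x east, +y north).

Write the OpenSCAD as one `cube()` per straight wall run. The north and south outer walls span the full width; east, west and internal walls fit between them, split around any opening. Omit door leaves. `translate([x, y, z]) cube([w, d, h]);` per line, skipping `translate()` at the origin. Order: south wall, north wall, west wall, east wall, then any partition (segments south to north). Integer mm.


cube([6750, 200, 2650]);
translate([0, 2550, 0]) cube([6750, 200, 2650]);
translate([0, 200, 0]) cube([200, 2350, 2650]);
translate([6550, 200, 0]) cube([200, 2350, 2650]);


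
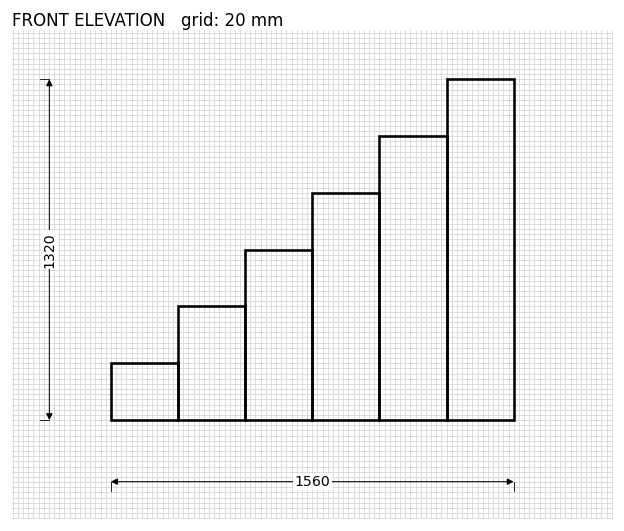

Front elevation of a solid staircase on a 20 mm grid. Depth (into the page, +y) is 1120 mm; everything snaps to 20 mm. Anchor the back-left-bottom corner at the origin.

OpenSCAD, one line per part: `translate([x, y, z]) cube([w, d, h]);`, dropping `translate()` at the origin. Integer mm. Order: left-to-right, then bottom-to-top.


cube([260, 1120, 220]);
translate([260, 0, 0]) cube([260, 1120, 440]);
translate([520, 0, 0]) cube([260, 1120, 660]);
translate([780, 0, 0]) cube([260, 1120, 880]);
translate([1040, 0, 0]) cube([260, 1120, 1100]);
translate([1300, 0, 0]) cube([260, 1120, 1320]);


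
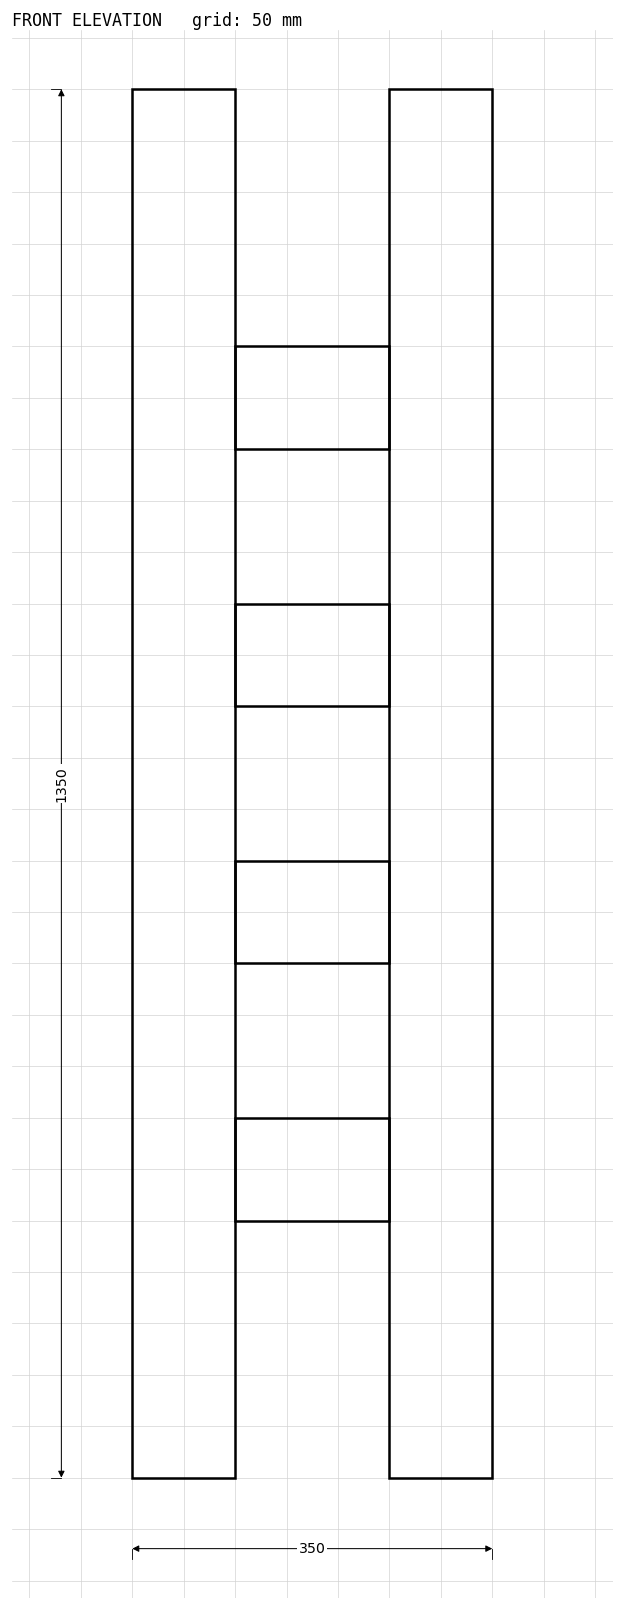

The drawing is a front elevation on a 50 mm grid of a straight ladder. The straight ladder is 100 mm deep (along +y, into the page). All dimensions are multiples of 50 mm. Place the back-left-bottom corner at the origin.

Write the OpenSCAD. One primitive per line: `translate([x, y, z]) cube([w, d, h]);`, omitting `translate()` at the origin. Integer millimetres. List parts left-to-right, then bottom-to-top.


cube([100, 100, 1350]);
translate([100, 0, 250]) cube([150, 100, 100]);
translate([100, 0, 500]) cube([150, 100, 100]);
translate([100, 0, 750]) cube([150, 100, 100]);
translate([100, 0, 1000]) cube([150, 100, 100]);
translate([250, 0, 0]) cube([100, 100, 1350]);
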